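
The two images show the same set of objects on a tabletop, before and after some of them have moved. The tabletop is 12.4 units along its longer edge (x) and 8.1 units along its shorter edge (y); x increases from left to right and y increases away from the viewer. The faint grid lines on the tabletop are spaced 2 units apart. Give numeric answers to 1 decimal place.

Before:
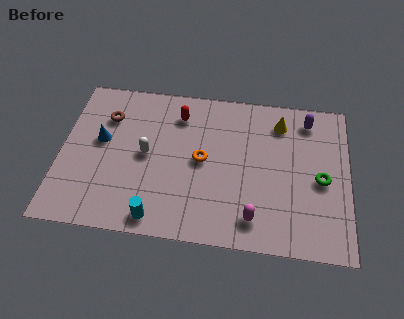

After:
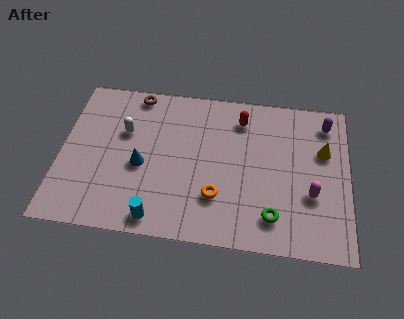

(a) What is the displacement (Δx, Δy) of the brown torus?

(1.2, 1.4)

The brown torus started near (1.9, 5.9) and ended near (3.1, 7.3).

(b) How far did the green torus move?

2.9

The green torus was near (11.2, 3.7) before and (9.2, 1.6) after, so it travelled √(2.0² + 2.1²) ≈ 2.9 units.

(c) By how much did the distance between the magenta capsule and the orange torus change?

+0.5

The distance was about 3.5 in the first image and 4.0 in the second, so they moved 0.5 units further apart.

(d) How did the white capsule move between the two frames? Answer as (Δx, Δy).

(-1.0, 1.1)

The white capsule was at about (3.7, 4.1) and moved to about (2.7, 5.2).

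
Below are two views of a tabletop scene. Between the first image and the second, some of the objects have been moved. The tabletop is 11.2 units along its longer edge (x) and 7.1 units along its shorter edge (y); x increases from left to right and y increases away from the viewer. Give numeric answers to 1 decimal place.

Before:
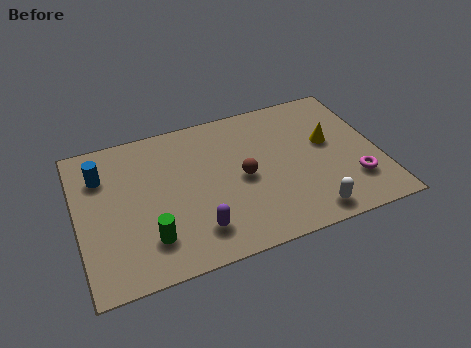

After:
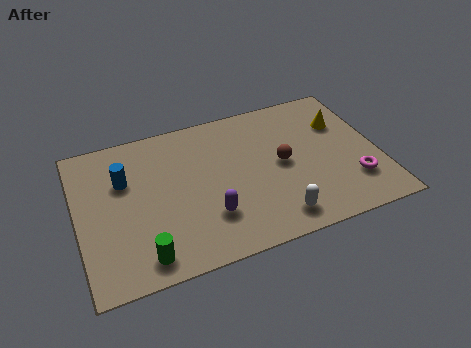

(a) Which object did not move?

the magenta torus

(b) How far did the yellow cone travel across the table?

1.0

From (9.4, 4.1) to (10.0, 4.9), the yellow cone covered √(0.6² + 0.8²) ≈ 1.0 units.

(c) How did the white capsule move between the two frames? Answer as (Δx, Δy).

(-1.2, 0.2)

From the two frames, the white capsule sits at roughly (8.3, 0.9) before and (7.1, 1.1) after.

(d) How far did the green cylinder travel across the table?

0.8

The green cylinder moved from about (2.5, 1.7) to (2.2, 1.0), a distance of √(0.3² + 0.7²) ≈ 0.8.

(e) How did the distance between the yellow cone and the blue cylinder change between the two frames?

-0.3

Before: roughly 8.5 units apart; after: 8.2. That's 0.3 units closer together.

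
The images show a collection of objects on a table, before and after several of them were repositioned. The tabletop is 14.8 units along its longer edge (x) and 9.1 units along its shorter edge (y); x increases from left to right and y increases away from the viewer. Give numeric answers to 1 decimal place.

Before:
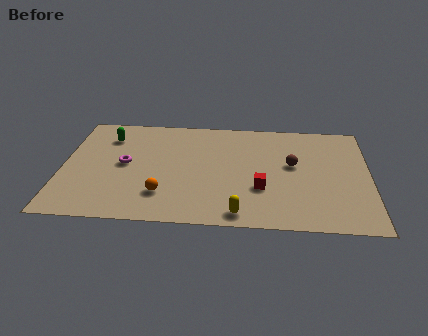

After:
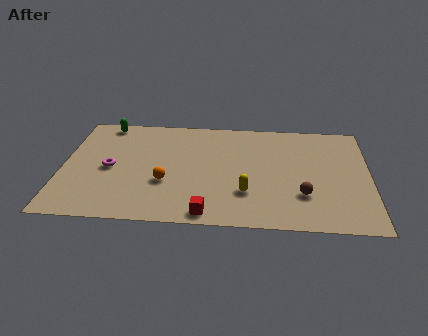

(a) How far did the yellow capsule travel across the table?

1.7

The yellow capsule was near (8.6, 1.0) before and (8.9, 2.7) after, so it travelled √(0.3² + 1.7²) ≈ 1.7 units.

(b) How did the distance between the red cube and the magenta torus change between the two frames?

-0.9

Before: roughly 6.8 units apart; after: 5.9. That's 0.9 units closer together.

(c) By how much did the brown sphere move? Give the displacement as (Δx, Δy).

(0.5, -2.5)

The brown sphere was at about (11.1, 5.2) and moved to about (11.6, 2.7).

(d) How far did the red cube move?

3.3

From (9.6, 3.1) to (7.1, 0.9), the red cube covered √(2.5² + 2.2²) ≈ 3.3 units.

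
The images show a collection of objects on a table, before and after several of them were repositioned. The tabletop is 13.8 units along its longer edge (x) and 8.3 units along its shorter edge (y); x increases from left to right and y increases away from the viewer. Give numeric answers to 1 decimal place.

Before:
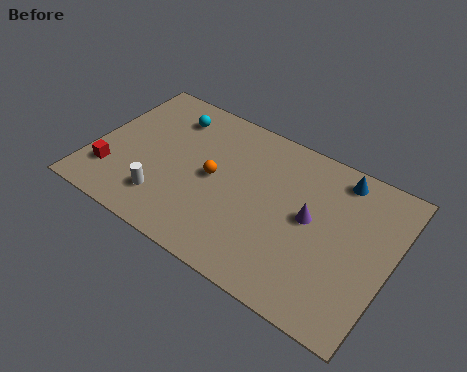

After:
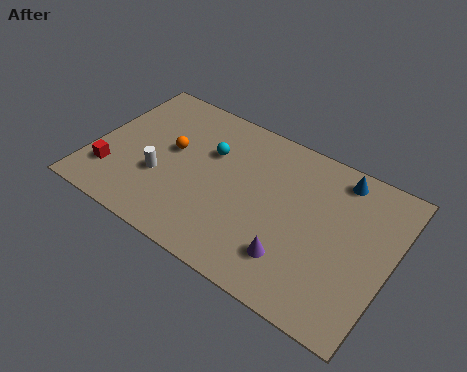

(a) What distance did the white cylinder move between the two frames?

1.2

The white cylinder moved from about (3.7, 1.9) to (3.3, 3.0), a distance of √(0.4² + 1.1²) ≈ 1.2.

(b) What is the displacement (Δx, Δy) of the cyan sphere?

(2.1, -1.1)

From the two frames, the cyan sphere sits at roughly (3.1, 6.6) before and (5.2, 5.5) after.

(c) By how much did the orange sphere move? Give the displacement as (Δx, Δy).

(-2.1, 0.5)

From the two frames, the orange sphere sits at roughly (5.6, 4.2) before and (3.5, 4.7) after.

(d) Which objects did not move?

the red cube and the blue cone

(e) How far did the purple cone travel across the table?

2.4

From (10.1, 4.4) to (9.7, 2.0), the purple cone covered √(0.4² + 2.4²) ≈ 2.4 units.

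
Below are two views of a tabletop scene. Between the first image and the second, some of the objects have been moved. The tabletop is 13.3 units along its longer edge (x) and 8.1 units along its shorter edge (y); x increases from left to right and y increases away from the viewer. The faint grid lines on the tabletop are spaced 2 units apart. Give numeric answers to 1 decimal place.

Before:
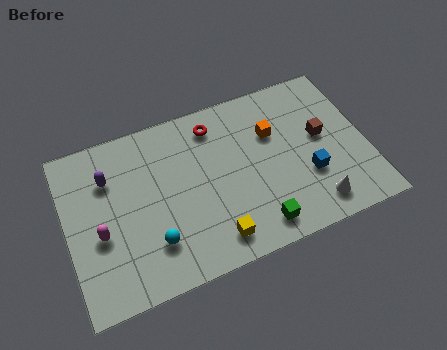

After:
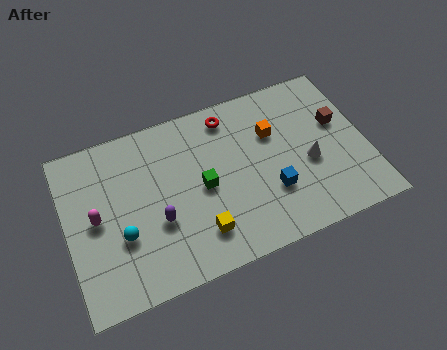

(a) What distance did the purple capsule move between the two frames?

3.4

The purple capsule was near (2.0, 5.8) before and (3.9, 3.0) after, so it travelled √(1.9² + 2.8²) ≈ 3.4 units.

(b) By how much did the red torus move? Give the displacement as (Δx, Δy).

(0.7, 0.2)

From the two frames, the red torus sits at roughly (6.8, 6.7) before and (7.5, 6.9) after.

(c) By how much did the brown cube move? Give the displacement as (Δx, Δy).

(0.8, 0.4)

The brown cube started near (11.4, 4.5) and ended near (12.2, 4.9).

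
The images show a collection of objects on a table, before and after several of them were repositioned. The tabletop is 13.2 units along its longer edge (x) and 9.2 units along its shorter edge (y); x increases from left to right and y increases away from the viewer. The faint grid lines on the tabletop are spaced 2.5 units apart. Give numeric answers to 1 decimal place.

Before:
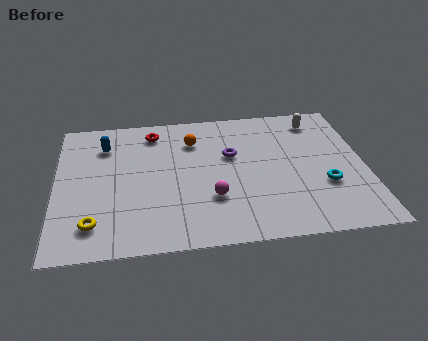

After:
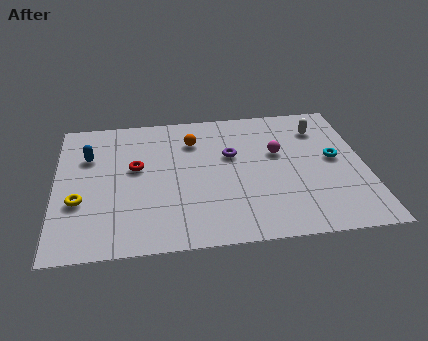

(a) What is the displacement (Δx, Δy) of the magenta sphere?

(2.9, 2.7)

The magenta sphere started near (6.6, 2.9) and ended near (9.5, 5.6).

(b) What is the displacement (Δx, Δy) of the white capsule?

(0.1, -0.6)

From the two frames, the white capsule sits at roughly (11.3, 7.7) before and (11.4, 7.1) after.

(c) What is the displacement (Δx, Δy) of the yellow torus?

(-0.6, 1.5)

From the two frames, the yellow torus sits at roughly (1.6, 1.8) before and (1.0, 3.3) after.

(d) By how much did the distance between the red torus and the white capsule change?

+1.1

The distance was about 7.1 in the first image and 8.2 in the second, so they moved 1.1 units further apart.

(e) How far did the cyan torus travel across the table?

1.8

From (11.4, 3.2) to (11.9, 4.9), the cyan torus covered √(0.5² + 1.7²) ≈ 1.8 units.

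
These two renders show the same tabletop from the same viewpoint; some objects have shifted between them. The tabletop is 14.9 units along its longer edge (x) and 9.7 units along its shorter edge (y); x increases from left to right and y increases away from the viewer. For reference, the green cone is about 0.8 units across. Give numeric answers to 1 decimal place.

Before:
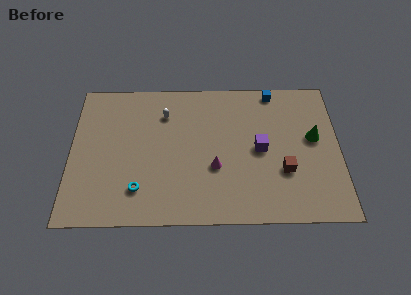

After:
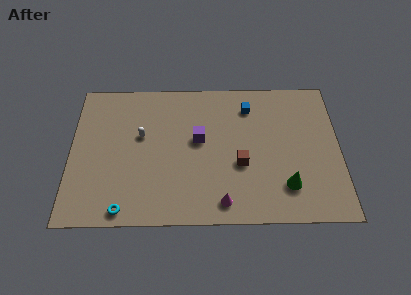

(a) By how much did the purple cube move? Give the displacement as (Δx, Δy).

(-3.4, 0.7)

From the two frames, the purple cube sits at roughly (10.5, 4.8) before and (7.1, 5.5) after.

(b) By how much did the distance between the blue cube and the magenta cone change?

+0.4

The distance was about 6.2 in the first image and 6.6 in the second, so they moved 0.4 units further apart.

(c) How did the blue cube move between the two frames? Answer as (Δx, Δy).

(-1.4, -1.1)

From the two frames, the blue cube sits at roughly (11.3, 8.8) before and (9.9, 7.7) after.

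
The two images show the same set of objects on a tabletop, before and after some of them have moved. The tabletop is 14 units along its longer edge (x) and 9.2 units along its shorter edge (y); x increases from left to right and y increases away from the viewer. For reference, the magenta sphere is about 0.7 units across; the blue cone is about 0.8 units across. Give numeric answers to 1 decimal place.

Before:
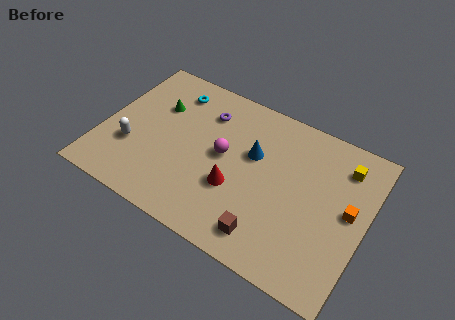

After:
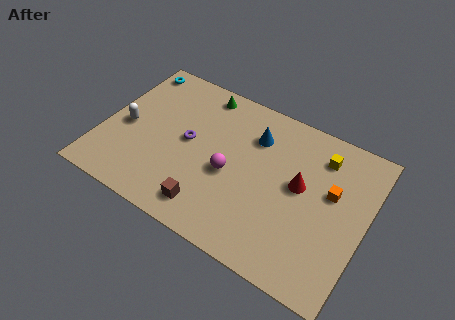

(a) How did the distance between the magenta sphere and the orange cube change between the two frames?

-1.3

They were about 6.7 units apart before and 5.4 after — 1.3 units closer together.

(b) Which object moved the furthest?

the red cone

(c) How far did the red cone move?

3.7

The red cone moved from about (7.3, 3.3) to (10.5, 5.1), a distance of √(3.2² + 1.8²) ≈ 3.7.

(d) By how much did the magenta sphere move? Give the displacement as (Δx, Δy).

(0.5, -0.9)

From the two frames, the magenta sphere sits at roughly (6.4, 4.9) before and (6.9, 4.0) after.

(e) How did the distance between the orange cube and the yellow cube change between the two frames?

-0.5

The distance was about 2.5 in the first image and 2.0 in the second, so they moved 0.5 units closer together.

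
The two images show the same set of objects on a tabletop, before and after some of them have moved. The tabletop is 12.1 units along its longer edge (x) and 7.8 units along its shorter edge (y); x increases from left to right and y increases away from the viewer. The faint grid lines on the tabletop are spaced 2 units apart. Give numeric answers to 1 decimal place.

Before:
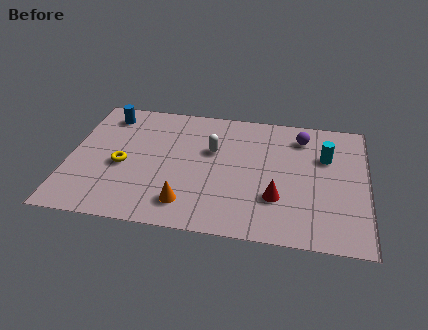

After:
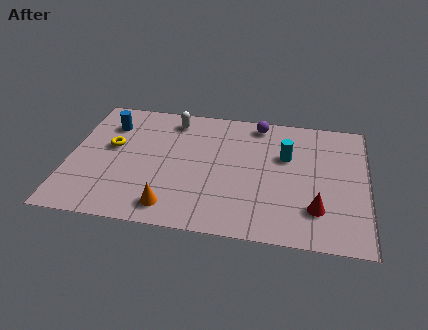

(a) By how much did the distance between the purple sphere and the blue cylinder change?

-1.8

Before: roughly 8.0 units apart; after: 6.2. That's 1.8 units closer together.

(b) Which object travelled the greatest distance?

the white capsule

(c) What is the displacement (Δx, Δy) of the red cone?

(1.6, -0.4)

From the two frames, the red cone sits at roughly (8.5, 2.4) before and (10.1, 2.0) after.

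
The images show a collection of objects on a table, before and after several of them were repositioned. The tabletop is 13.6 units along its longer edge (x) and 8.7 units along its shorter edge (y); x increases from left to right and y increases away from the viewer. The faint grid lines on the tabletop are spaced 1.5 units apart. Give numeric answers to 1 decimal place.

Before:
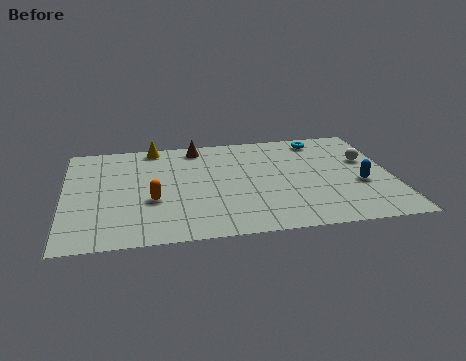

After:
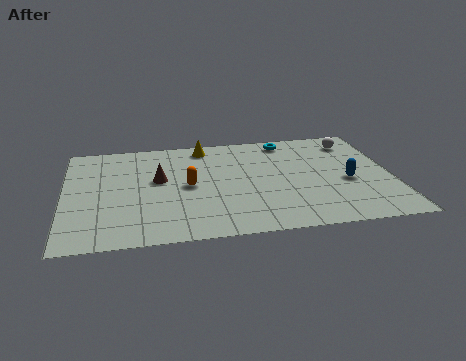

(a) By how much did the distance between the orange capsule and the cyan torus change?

-2.9

The distance was about 8.3 in the first image and 5.4 in the second, so they moved 2.9 units closer together.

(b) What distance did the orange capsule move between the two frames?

1.8

From (3.6, 3.3) to (5.1, 4.3), the orange capsule covered √(1.5² + 1.0²) ≈ 1.8 units.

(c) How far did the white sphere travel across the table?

1.7

The white sphere was near (12.6, 5.4) before and (12.2, 7.1) after, so it travelled √(0.4² + 1.7²) ≈ 1.7 units.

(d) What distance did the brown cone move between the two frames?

3.1

The brown cone was near (5.6, 7.6) before and (3.9, 5.0) after, so it travelled √(1.7² + 2.6²) ≈ 3.1 units.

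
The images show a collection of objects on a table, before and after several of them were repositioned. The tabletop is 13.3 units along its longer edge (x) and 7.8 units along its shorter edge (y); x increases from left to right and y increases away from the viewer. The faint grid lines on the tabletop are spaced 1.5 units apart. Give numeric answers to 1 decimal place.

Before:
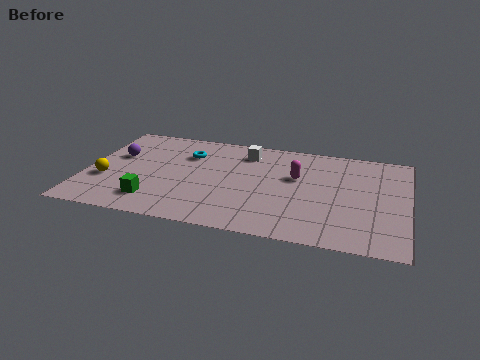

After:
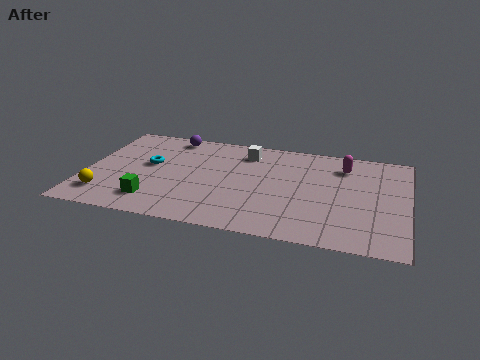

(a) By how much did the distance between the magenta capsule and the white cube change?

+1.4

The distance was about 2.7 in the first image and 4.1 in the second, so they moved 1.4 units further apart.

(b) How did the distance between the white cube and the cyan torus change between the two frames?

+1.8

They were about 2.5 units apart before and 4.3 after — 1.8 units further apart.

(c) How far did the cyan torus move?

1.9

The cyan torus was near (4.1, 5.6) before and (2.6, 4.4) after, so it travelled √(1.5² + 1.2²) ≈ 1.9 units.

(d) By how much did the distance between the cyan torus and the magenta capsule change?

+3.5

They were about 4.7 units apart before and 8.2 after — 3.5 units further apart.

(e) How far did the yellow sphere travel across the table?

1.2

The yellow sphere was near (0.9, 2.8) before and (1.0, 1.6) after, so it travelled √(0.1² + 1.2²) ≈ 1.2 units.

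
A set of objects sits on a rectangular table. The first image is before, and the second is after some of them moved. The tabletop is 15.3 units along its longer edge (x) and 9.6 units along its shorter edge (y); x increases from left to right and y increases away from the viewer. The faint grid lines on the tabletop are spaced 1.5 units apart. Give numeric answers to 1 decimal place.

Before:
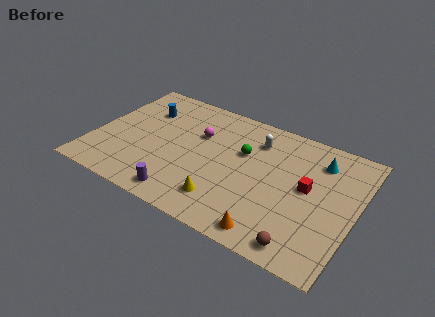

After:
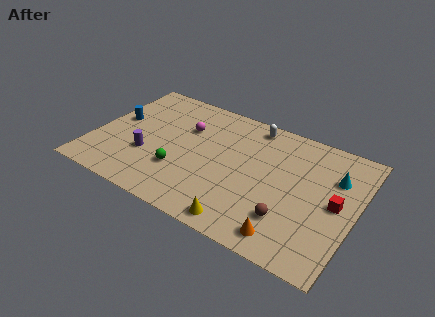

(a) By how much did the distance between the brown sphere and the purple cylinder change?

+1.5

The distance was about 7.0 in the first image and 8.5 in the second, so they moved 1.5 units further apart.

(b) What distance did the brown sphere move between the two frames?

1.7

The brown sphere was near (12.8, 1.1) before and (11.8, 2.5) after, so it travelled √(1.0² + 1.4²) ≈ 1.7 units.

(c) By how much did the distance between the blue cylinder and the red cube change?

+3.0

The distance was about 10.1 in the first image and 13.1 in the second, so they moved 3.0 units further apart.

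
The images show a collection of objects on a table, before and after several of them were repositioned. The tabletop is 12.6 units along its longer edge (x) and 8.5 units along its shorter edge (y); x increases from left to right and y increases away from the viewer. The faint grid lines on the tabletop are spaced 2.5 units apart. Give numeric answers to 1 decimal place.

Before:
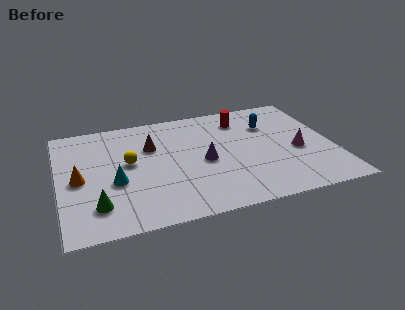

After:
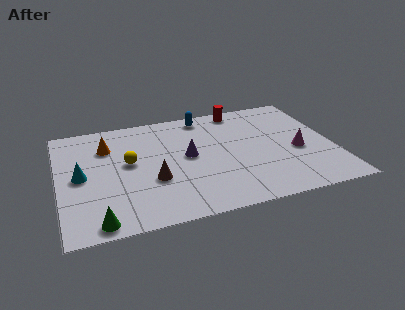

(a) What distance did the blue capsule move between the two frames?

3.3

The blue capsule was near (9.8, 6.0) before and (6.9, 7.5) after, so it travelled √(2.9² + 1.5²) ≈ 3.3 units.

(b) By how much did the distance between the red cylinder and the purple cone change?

+0.6

The distance was about 3.5 in the first image and 4.1 in the second, so they moved 0.6 units further apart.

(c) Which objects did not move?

the magenta cone and the yellow sphere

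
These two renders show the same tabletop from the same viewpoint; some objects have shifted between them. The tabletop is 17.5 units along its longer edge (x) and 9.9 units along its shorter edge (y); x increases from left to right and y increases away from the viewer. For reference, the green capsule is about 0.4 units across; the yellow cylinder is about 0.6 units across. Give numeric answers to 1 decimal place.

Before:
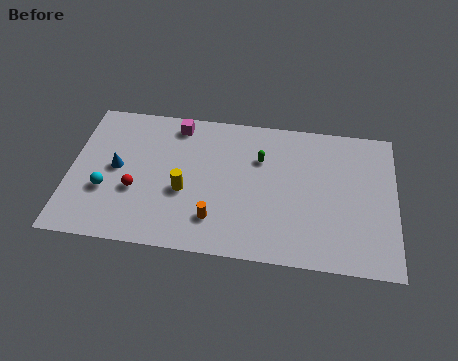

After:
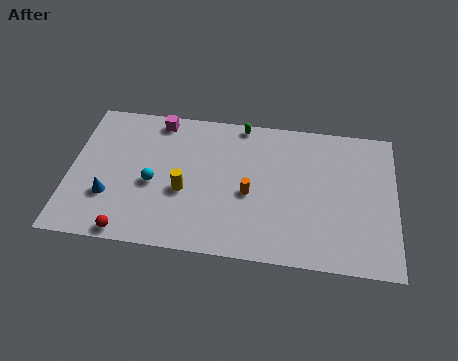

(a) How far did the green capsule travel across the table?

2.5

The green capsule moved from about (10.2, 6.8) to (9.1, 9.1), a distance of √(1.1² + 2.3²) ≈ 2.5.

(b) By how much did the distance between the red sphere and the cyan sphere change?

+2.1

Before: roughly 1.6 units apart; after: 3.7. That's 2.1 units further apart.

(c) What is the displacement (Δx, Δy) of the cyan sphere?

(2.5, 0.8)

The cyan sphere was at about (2.0, 3.5) and moved to about (4.5, 4.3).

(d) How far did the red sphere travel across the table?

2.9

The red sphere moved from about (3.6, 3.7) to (3.4, 0.8), a distance of √(0.2² + 2.9²) ≈ 2.9.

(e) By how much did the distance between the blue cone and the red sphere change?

+0.8

Before: roughly 1.8 units apart; after: 2.6. That's 0.8 units further apart.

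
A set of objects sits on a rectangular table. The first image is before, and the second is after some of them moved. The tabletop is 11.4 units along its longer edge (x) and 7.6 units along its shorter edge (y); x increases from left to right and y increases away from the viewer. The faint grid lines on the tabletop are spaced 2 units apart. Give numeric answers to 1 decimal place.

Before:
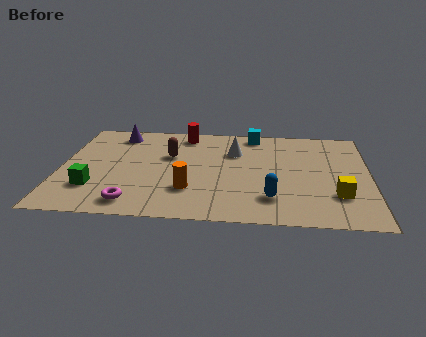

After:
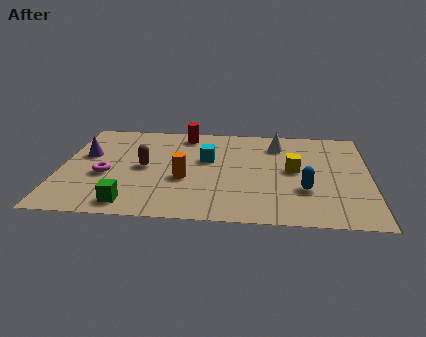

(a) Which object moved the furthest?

the cyan cube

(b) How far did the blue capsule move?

1.4

The blue capsule moved from about (7.8, 1.8) to (9.0, 2.5), a distance of √(1.2² + 0.7²) ≈ 1.4.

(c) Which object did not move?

the red cylinder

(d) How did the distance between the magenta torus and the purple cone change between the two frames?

-3.7

The distance was about 5.4 in the first image and 1.7 in the second, so they moved 3.7 units closer together.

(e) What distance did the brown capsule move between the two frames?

1.3

From (4.0, 4.8) to (3.1, 3.8), the brown capsule covered √(0.9² + 1.0²) ≈ 1.3 units.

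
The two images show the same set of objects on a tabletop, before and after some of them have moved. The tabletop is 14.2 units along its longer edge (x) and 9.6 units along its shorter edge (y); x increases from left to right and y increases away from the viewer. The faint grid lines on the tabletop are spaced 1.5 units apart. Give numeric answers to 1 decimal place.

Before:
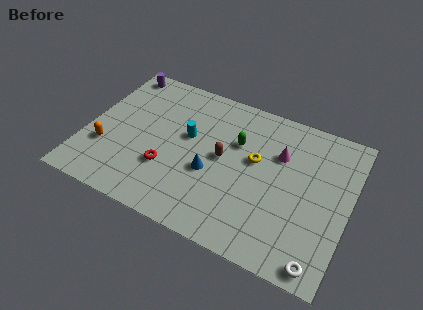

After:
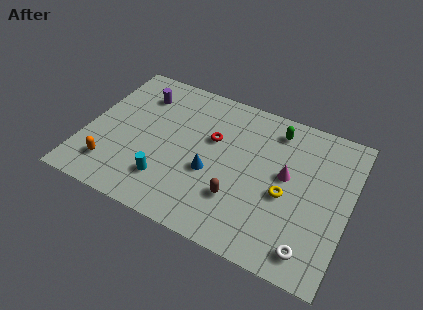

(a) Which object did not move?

the blue cone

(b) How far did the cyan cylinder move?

3.4

The cyan cylinder moved from about (5.4, 5.6) to (4.7, 2.3), a distance of √(0.7² + 3.3²) ≈ 3.4.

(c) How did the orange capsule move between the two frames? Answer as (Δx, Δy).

(0.5, -1.1)

The orange capsule was at about (1.2, 3.1) and moved to about (1.7, 2.0).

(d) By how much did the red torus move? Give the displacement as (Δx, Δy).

(2.1, 2.9)

The red torus was at about (4.6, 3.1) and moved to about (6.7, 6.0).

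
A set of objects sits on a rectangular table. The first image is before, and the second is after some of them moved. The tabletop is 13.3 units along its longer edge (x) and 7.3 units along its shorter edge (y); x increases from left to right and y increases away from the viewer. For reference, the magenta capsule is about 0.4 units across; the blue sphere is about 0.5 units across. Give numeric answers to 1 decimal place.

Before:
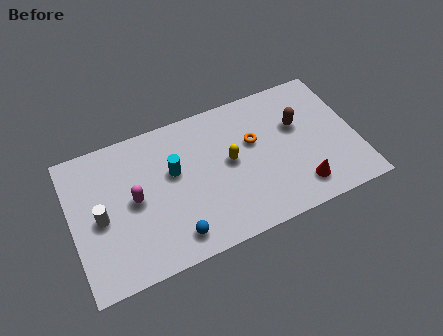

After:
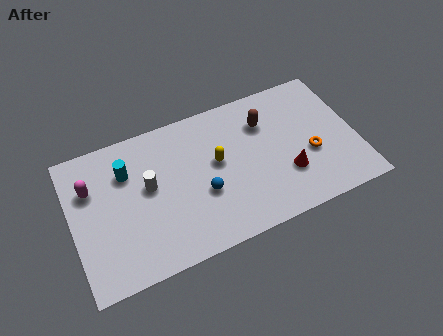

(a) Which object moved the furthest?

the orange torus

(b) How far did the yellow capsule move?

0.6

The yellow capsule moved from about (7.4, 3.9) to (6.8, 4.1), a distance of √(0.6² + 0.2²) ≈ 0.6.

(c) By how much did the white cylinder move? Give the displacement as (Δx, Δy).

(2.3, 0.7)

From the two frames, the white cylinder sits at roughly (1.3, 3.4) before and (3.6, 4.1) after.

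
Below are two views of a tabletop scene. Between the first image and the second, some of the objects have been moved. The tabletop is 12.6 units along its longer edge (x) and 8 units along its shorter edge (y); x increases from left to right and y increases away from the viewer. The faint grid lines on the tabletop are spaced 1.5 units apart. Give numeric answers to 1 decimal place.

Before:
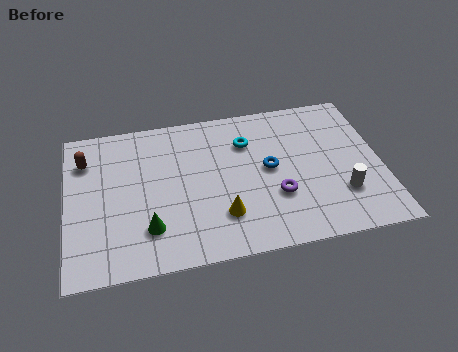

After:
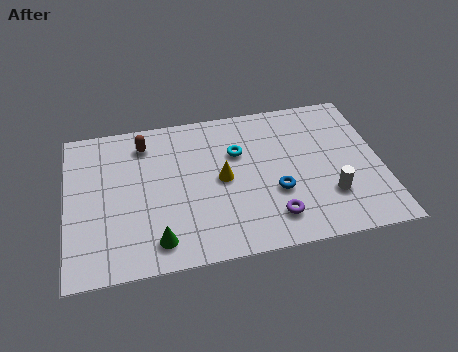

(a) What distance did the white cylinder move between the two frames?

0.5

The white cylinder was near (10.9, 2.3) before and (10.4, 2.3) after, so it travelled √(0.5² + 0.0²) ≈ 0.5 units.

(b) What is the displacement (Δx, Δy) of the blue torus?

(0.2, -1.3)

The blue torus started near (8.1, 4.2) and ended near (8.3, 2.9).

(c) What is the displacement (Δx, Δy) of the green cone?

(0.3, -0.7)

The green cone was at about (3.2, 2.0) and moved to about (3.5, 1.3).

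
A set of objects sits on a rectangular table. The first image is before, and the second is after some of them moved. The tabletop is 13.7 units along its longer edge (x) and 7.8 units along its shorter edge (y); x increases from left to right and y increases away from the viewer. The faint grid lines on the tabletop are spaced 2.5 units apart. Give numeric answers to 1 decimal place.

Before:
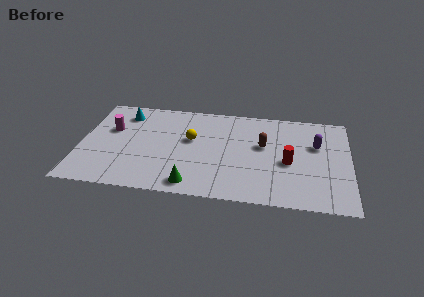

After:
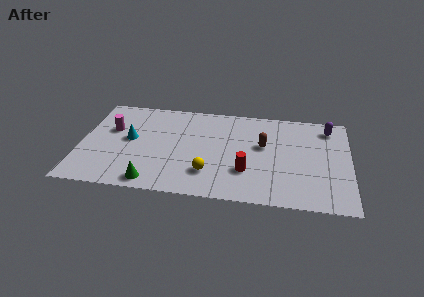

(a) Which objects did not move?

the brown capsule and the magenta cylinder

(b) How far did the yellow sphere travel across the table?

2.8

From (5.6, 4.6) to (6.6, 2.0), the yellow sphere covered √(1.0² + 2.6²) ≈ 2.8 units.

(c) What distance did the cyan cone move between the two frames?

2.1

The cyan cone moved from about (2.1, 6.3) to (2.5, 4.2), a distance of √(0.4² + 2.1²) ≈ 2.1.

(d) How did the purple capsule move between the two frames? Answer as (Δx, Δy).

(0.6, 1.5)

The purple capsule started near (12.0, 5.0) and ended near (12.6, 6.5).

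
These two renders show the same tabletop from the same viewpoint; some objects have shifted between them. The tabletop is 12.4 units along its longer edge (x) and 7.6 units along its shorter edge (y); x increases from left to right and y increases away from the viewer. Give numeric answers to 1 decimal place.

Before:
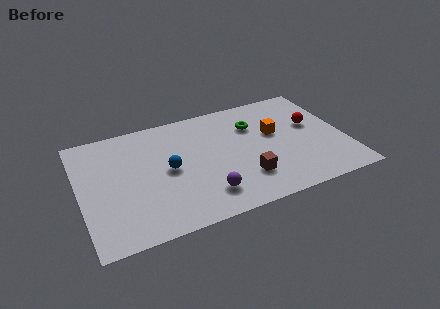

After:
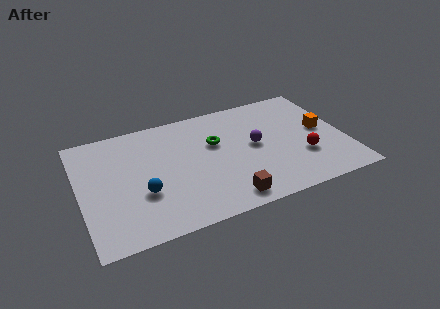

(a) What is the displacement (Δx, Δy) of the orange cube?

(2.2, -0.5)

The orange cube was at about (9.2, 4.5) and moved to about (11.4, 4.0).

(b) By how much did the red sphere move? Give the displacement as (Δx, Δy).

(-0.7, -2.0)

The red sphere was at about (11.0, 4.5) and moved to about (10.3, 2.5).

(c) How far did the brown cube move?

1.4

From (7.5, 2.0) to (6.5, 1.0), the brown cube covered √(1.0² + 1.0²) ≈ 1.4 units.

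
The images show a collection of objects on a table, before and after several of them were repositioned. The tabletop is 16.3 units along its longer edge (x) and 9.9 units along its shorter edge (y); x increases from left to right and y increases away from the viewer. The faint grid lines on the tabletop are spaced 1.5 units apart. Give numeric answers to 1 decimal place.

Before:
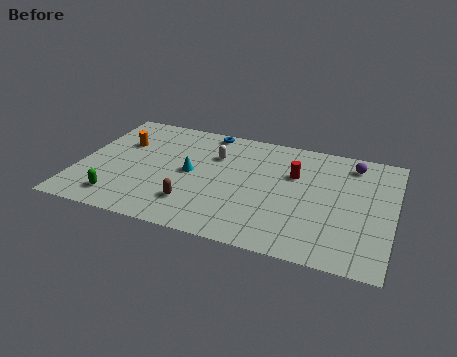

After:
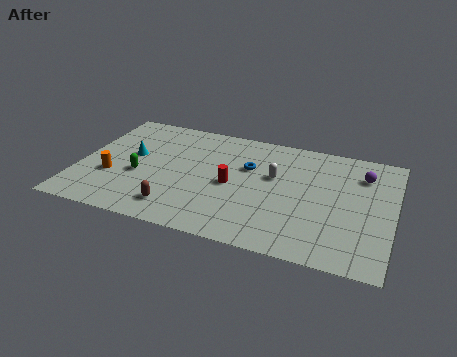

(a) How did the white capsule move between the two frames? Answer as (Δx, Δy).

(3.2, -0.9)

The white capsule started near (6.9, 6.9) and ended near (10.1, 6.0).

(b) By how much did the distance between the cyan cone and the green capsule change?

-3.0

They were about 4.7 units apart before and 1.7 after — 3.0 units closer together.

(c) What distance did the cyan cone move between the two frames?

3.3

The cyan cone moved from about (5.8, 5.0) to (2.6, 5.6), a distance of √(3.2² + 0.6²) ≈ 3.3.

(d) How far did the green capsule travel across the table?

2.4

From (2.4, 1.7) to (3.2, 4.0), the green capsule covered √(0.8² + 2.3²) ≈ 2.4 units.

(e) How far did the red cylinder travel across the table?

3.6

The red cylinder moved from about (11.1, 6.5) to (8.0, 4.6), a distance of √(3.1² + 1.9²) ≈ 3.6.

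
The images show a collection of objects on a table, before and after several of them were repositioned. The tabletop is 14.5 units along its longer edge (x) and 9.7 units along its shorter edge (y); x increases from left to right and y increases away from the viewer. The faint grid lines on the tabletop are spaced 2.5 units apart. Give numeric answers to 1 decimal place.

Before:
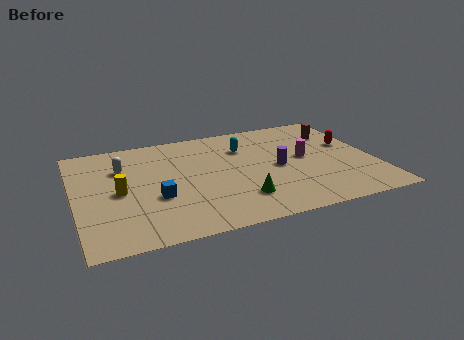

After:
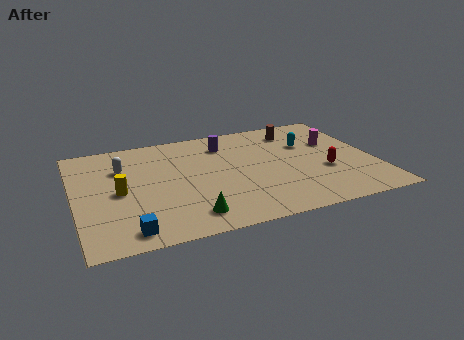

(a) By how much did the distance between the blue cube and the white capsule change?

+2.1

They were about 3.5 units apart before and 5.6 after — 2.1 units further apart.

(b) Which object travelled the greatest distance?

the purple cylinder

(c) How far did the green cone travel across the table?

2.6

From (7.7, 2.3) to (5.2, 1.6), the green cone covered √(2.5² + 0.7²) ≈ 2.6 units.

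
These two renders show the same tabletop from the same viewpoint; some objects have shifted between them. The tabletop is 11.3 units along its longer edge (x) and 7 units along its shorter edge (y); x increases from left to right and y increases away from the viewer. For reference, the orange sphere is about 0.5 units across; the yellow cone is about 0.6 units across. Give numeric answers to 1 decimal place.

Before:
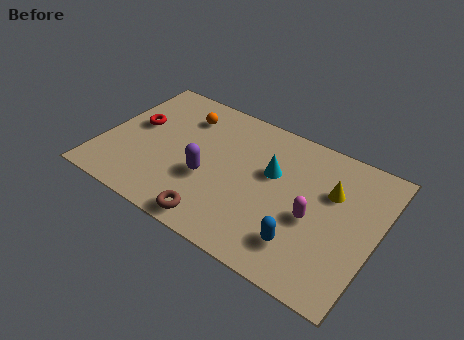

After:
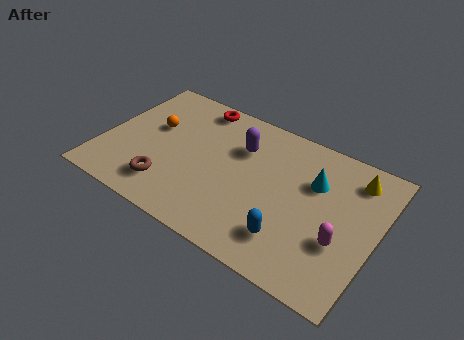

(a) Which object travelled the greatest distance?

the red torus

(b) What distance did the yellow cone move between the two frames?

1.4

The yellow cone moved from about (9.3, 4.6) to (10.1, 5.7), a distance of √(0.8² + 1.1²) ≈ 1.4.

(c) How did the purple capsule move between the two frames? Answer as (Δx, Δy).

(1.0, 2.2)

The purple capsule started near (4.5, 2.7) and ended near (5.5, 4.9).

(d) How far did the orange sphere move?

1.6

The orange sphere moved from about (3.0, 5.4) to (1.9, 4.2), a distance of √(1.1² + 1.2²) ≈ 1.6.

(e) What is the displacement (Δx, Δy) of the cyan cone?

(1.7, 0.4)

From the two frames, the cyan cone sits at roughly (6.9, 4.3) before and (8.6, 4.7) after.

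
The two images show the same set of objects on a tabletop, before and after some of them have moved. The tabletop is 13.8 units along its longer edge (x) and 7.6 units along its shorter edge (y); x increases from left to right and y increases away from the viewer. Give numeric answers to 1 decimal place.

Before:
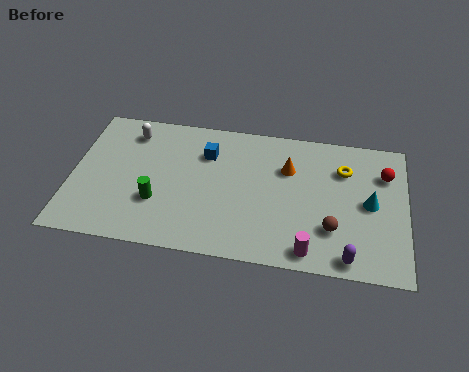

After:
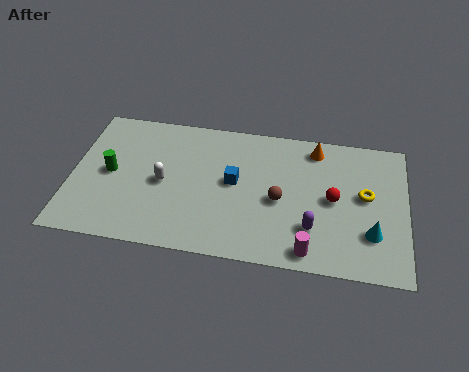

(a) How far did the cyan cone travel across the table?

1.6

The cyan cone was near (12.3, 3.8) before and (12.4, 2.2) after, so it travelled √(0.1² + 1.6²) ≈ 1.6 units.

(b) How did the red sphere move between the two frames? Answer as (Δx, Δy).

(-2.1, -1.7)

The red sphere started near (12.9, 5.5) and ended near (10.8, 3.8).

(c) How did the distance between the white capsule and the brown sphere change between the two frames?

-4.6

They were about 9.4 units apart before and 4.8 after — 4.6 units closer together.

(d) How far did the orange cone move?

1.7

From (8.9, 5.2) to (10.0, 6.5), the orange cone covered √(1.1² + 1.3²) ≈ 1.7 units.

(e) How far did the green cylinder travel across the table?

2.4

The green cylinder was near (3.6, 2.5) before and (1.6, 3.8) after, so it travelled √(2.0² + 1.3²) ≈ 2.4 units.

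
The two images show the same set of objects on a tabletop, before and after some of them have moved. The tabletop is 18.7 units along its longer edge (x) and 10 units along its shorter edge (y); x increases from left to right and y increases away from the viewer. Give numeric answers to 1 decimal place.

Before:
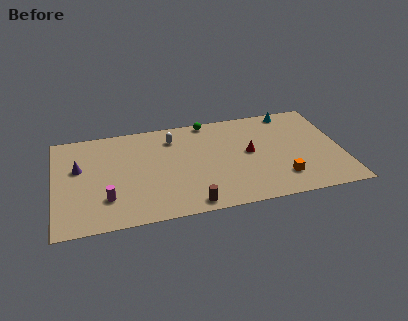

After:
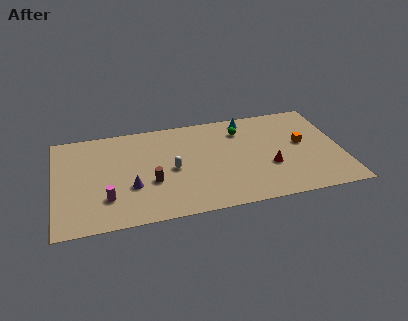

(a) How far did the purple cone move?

4.2

The purple cone was near (1.6, 6.1) before and (4.9, 3.5) after, so it travelled √(3.3² + 2.6²) ≈ 4.2 units.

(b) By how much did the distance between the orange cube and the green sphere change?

-3.7

The distance was about 8.2 in the first image and 4.5 in the second, so they moved 3.7 units closer together.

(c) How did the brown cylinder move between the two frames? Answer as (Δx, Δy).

(-2.4, 2.7)

The brown cylinder started near (8.6, 1.0) and ended near (6.2, 3.7).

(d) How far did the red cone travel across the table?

2.1

The red cone moved from about (12.7, 5.3) to (13.9, 3.6), a distance of √(1.2² + 1.7²) ≈ 2.1.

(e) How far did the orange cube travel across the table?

3.6

The orange cube was near (14.6, 2.3) before and (16.2, 5.5) after, so it travelled √(1.6² + 3.2²) ≈ 3.6 units.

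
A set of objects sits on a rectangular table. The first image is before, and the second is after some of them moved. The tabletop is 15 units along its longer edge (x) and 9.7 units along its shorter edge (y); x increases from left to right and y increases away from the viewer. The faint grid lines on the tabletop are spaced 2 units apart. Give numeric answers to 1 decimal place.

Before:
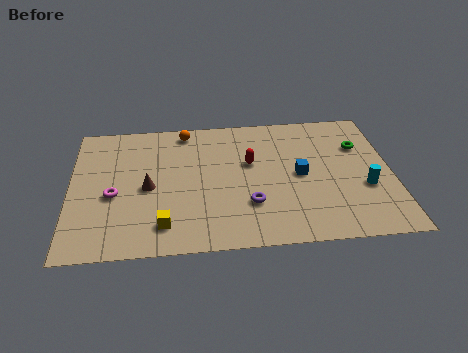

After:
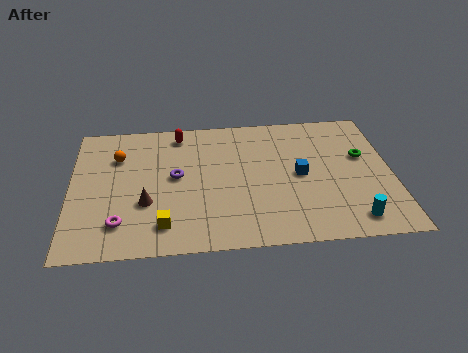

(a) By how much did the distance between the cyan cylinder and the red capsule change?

+4.8

They were about 5.8 units apart before and 10.6 after — 4.8 units further apart.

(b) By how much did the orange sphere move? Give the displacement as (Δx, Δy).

(-3.2, -1.7)

The orange sphere was at about (5.4, 8.6) and moved to about (2.2, 6.9).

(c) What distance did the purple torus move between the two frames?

4.1

From (8.3, 2.9) to (4.9, 5.2), the purple torus covered √(3.4² + 2.3²) ≈ 4.1 units.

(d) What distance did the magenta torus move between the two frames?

2.0

The magenta torus was near (2.0, 4.1) before and (2.3, 2.1) after, so it travelled √(0.3² + 2.0²) ≈ 2.0 units.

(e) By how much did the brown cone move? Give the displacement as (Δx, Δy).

(-0.1, -1.1)

The brown cone started near (3.6, 4.5) and ended near (3.5, 3.4).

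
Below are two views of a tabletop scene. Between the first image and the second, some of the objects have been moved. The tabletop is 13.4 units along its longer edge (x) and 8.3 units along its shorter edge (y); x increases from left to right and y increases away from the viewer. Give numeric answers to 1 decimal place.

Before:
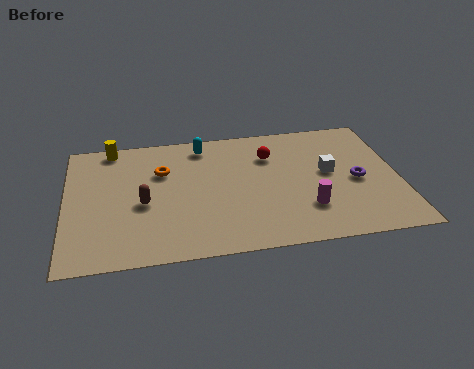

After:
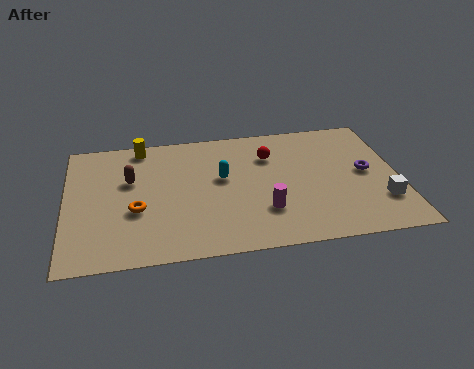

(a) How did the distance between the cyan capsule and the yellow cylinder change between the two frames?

+0.4

They were about 3.7 units apart before and 4.1 after — 0.4 units further apart.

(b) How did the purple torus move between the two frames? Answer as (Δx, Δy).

(0.4, 0.5)

The purple torus was at about (11.7, 3.8) and moved to about (12.1, 4.3).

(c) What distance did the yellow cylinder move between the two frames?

1.2

The yellow cylinder was near (1.9, 7.5) before and (3.1, 7.4) after, so it travelled √(1.2² + 0.1²) ≈ 1.2 units.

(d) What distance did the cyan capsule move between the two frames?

2.4

The cyan capsule was near (5.6, 7.1) before and (6.3, 4.8) after, so it travelled √(0.7² + 2.3²) ≈ 2.4 units.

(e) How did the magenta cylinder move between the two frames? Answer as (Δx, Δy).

(-1.7, 0.1)

The magenta cylinder started near (9.6, 2.3) and ended near (7.9, 2.4).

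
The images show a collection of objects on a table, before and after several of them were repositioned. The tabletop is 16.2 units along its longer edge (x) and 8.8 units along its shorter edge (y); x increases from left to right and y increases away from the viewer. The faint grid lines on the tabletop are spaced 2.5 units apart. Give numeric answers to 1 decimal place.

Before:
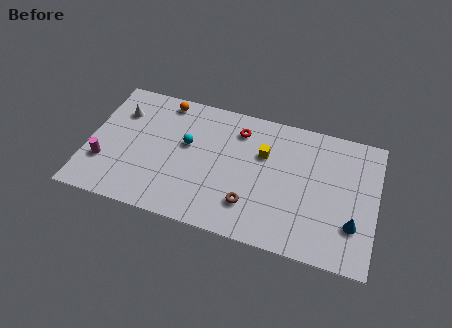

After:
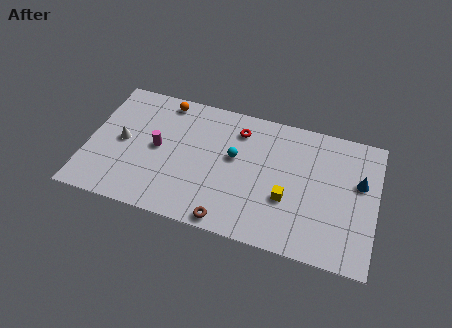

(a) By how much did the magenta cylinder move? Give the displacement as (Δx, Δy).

(2.9, 1.8)

The magenta cylinder was at about (1.0, 2.7) and moved to about (3.9, 4.5).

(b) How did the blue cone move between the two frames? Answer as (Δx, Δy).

(0.2, 2.8)

From the two frames, the blue cone sits at roughly (15.0, 2.6) before and (15.2, 5.4) after.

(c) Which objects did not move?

the red torus and the orange sphere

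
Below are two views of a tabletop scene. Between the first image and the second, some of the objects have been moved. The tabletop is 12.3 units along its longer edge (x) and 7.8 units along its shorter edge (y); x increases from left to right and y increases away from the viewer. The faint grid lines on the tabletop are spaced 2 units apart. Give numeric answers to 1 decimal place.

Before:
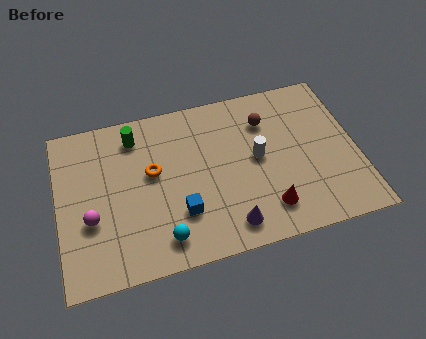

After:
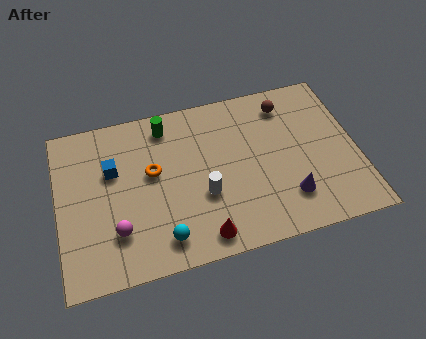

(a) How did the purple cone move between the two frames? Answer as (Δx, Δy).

(2.5, 0.7)

The purple cone started near (6.8, 1.2) and ended near (9.3, 1.9).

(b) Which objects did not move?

the cyan sphere and the orange torus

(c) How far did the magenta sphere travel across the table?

1.3

From (1.3, 2.9) to (2.3, 2.1), the magenta sphere covered √(1.0² + 0.8²) ≈ 1.3 units.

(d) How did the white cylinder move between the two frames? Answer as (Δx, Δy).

(-2.3, -1.2)

The white cylinder was at about (8.2, 4.1) and moved to about (5.9, 2.9).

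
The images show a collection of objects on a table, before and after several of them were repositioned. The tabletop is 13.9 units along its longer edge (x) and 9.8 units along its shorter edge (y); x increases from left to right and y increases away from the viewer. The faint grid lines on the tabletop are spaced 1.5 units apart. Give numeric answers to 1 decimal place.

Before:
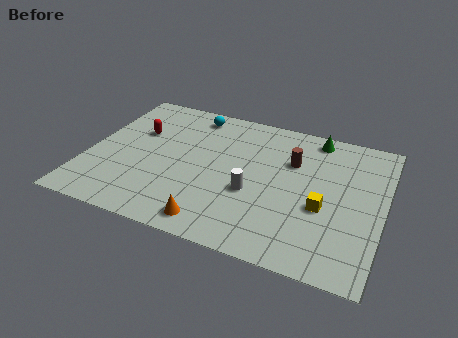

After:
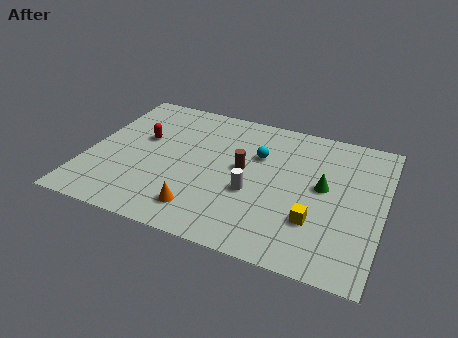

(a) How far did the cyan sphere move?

3.9

From (4.5, 8.5) to (7.9, 6.5), the cyan sphere covered √(3.4² + 2.0²) ≈ 3.9 units.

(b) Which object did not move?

the white cylinder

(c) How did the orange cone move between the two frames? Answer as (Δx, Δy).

(-0.7, 0.6)

The orange cone was at about (6.4, 1.2) and moved to about (5.7, 1.8).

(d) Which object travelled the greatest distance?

the cyan sphere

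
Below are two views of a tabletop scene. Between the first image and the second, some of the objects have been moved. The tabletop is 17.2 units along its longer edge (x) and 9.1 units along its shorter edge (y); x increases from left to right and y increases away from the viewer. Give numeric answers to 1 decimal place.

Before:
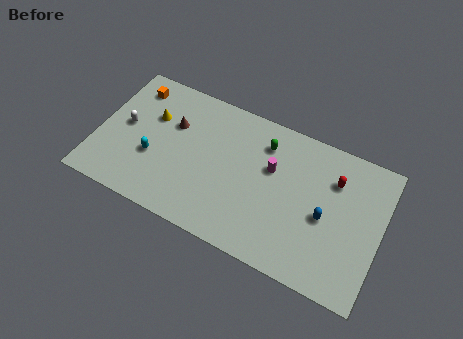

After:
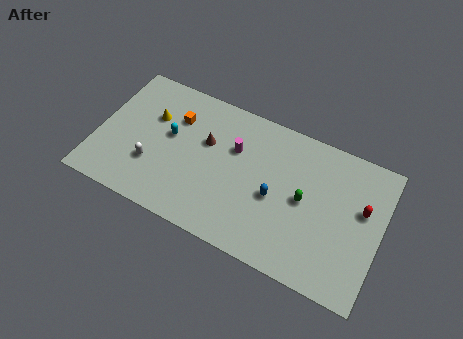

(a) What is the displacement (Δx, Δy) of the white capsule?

(1.9, -1.9)

From the two frames, the white capsule sits at roughly (1.6, 4.8) before and (3.5, 2.9) after.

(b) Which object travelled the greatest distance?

the green capsule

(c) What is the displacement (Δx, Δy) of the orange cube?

(2.8, -1.0)

The orange cube started near (1.7, 7.5) and ended near (4.5, 6.5).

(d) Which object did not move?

the yellow cone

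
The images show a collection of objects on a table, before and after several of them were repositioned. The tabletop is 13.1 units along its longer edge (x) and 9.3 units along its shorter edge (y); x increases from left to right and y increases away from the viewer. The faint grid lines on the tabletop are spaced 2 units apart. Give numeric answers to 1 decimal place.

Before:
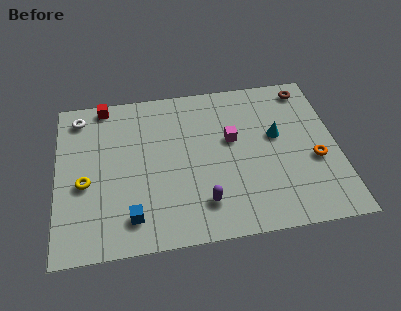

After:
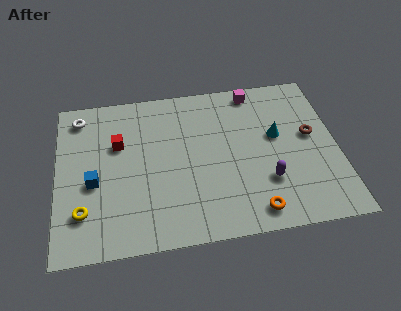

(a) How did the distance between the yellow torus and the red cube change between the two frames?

-0.6

They were about 4.7 units apart before and 4.1 after — 0.6 units closer together.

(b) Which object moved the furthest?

the orange torus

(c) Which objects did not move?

the cyan cone and the white torus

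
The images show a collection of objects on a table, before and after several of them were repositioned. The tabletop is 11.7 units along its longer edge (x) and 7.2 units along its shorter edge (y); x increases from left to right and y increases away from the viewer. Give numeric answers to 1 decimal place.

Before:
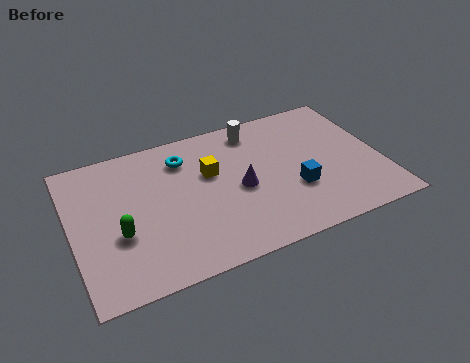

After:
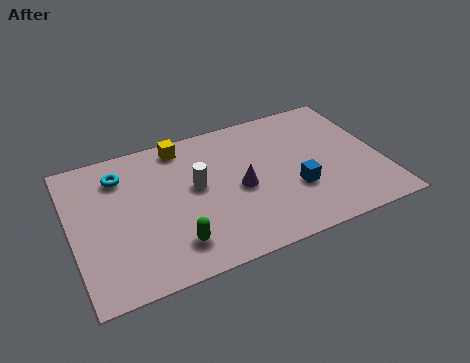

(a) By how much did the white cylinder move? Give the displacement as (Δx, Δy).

(-2.5, -2.1)

The white cylinder was at about (7.2, 6.1) and moved to about (4.7, 4.0).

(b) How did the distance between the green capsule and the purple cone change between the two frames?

-1.4

Before: roughly 4.6 units apart; after: 3.2. That's 1.4 units closer together.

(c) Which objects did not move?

the blue cube and the purple cone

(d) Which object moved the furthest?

the white cylinder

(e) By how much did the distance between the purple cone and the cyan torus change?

+1.9

The distance was about 3.0 in the first image and 4.9 in the second, so they moved 1.9 units further apart.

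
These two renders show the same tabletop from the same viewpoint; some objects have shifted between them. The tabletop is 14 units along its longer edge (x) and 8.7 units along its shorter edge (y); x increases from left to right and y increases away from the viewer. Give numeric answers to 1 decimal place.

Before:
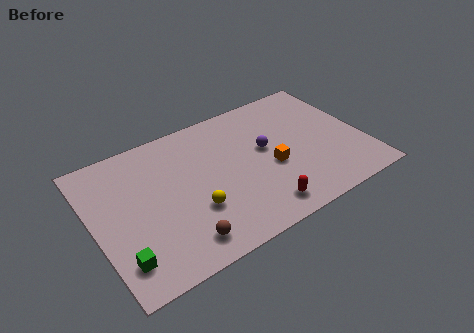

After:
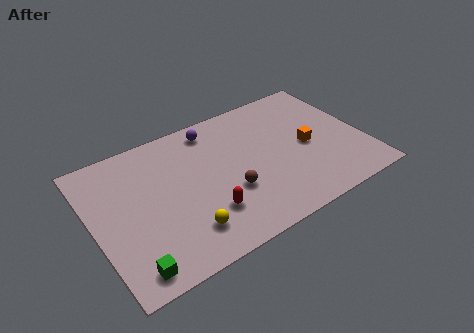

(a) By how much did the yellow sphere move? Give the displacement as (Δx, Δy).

(-0.6, -1.0)

The yellow sphere started near (4.9, 2.9) and ended near (4.3, 1.9).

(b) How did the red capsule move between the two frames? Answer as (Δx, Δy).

(-2.6, 1.1)

From the two frames, the red capsule sits at roughly (8.1, 1.3) before and (5.5, 2.4) after.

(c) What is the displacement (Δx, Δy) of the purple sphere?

(-2.4, 2.6)

The purple sphere started near (9.0, 4.9) and ended near (6.6, 7.5).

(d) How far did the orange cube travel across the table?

2.1

The orange cube moved from about (9.1, 3.6) to (11.1, 4.1), a distance of √(2.0² + 0.5²) ≈ 2.1.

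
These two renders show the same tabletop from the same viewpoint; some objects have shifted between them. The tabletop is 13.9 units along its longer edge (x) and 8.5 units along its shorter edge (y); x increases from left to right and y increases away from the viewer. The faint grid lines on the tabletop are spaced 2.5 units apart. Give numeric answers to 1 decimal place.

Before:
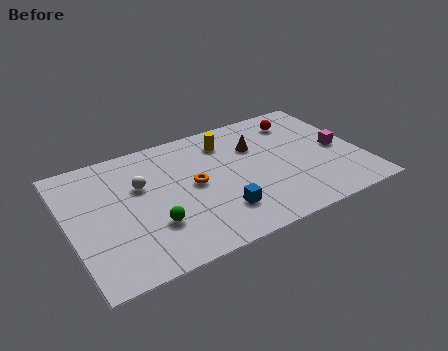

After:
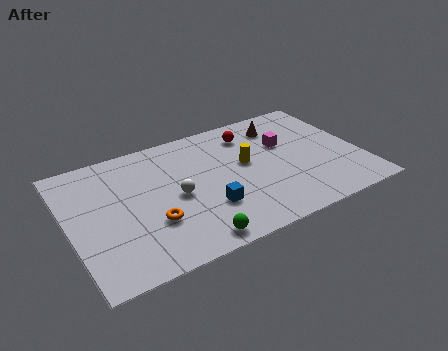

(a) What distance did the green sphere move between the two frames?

2.3

The green sphere moved from about (3.7, 2.6) to (5.3, 0.9), a distance of √(1.6² + 1.7²) ≈ 2.3.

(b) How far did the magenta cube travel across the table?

2.8

The magenta cube moved from about (12.9, 4.0) to (10.5, 5.4), a distance of √(2.4² + 1.4²) ≈ 2.8.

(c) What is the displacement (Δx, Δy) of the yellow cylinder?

(0.7, -1.9)

The yellow cylinder was at about (7.8, 6.7) and moved to about (8.5, 4.8).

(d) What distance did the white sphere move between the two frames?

2.1

The white sphere moved from about (3.5, 5.4) to (5.0, 4.0), a distance of √(1.5² + 1.4²) ≈ 2.1.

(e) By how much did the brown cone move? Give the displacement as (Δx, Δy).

(1.4, 1.0)

The brown cone was at about (9.1, 5.8) and moved to about (10.5, 6.8).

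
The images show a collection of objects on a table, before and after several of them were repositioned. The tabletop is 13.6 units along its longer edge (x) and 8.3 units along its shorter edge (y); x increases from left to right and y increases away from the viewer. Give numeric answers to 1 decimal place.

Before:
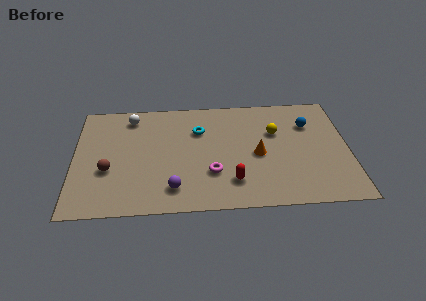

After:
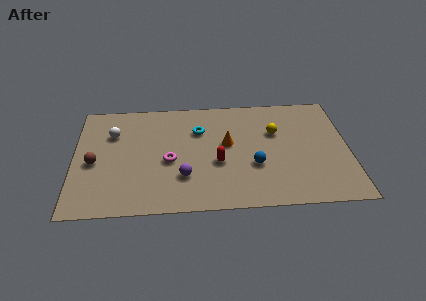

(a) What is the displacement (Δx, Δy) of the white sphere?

(-0.9, -1.2)

The white sphere started near (2.8, 7.0) and ended near (1.9, 5.8).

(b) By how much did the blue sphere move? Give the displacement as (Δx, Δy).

(-2.8, -2.9)

The blue sphere started near (11.7, 5.9) and ended near (8.9, 3.0).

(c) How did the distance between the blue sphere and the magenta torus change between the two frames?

-1.7

The distance was about 5.9 in the first image and 4.2 in the second, so they moved 1.7 units closer together.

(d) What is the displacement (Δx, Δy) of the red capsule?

(-0.7, 1.4)

From the two frames, the red capsule sits at roughly (7.8, 1.9) before and (7.1, 3.3) after.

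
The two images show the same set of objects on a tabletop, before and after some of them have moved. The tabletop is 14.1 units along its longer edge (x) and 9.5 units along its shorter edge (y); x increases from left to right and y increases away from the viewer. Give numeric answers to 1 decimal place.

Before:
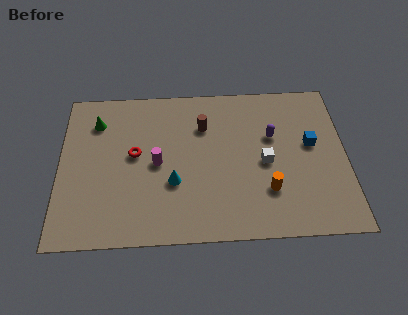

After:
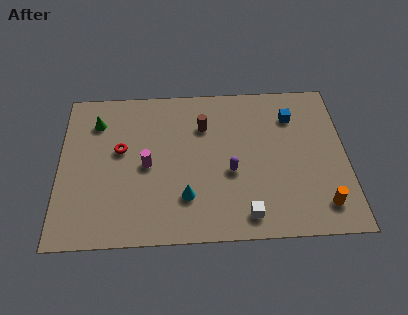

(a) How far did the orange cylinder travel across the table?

2.8

From (10.2, 2.7) to (12.8, 1.7), the orange cylinder covered √(2.6² + 1.0²) ≈ 2.8 units.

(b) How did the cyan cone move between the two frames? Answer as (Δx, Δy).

(0.6, -0.9)

From the two frames, the cyan cone sits at roughly (5.6, 3.4) before and (6.2, 2.5) after.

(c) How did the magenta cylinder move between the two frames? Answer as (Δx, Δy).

(-0.5, -0.1)

From the two frames, the magenta cylinder sits at roughly (4.8, 4.6) before and (4.3, 4.5) after.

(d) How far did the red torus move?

0.8

The red torus moved from about (3.7, 5.2) to (3.0, 5.5), a distance of √(0.7² + 0.3²) ≈ 0.8.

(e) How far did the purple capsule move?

3.0

From (10.5, 6.0) to (8.4, 3.9), the purple capsule covered √(2.1² + 2.1²) ≈ 3.0 units.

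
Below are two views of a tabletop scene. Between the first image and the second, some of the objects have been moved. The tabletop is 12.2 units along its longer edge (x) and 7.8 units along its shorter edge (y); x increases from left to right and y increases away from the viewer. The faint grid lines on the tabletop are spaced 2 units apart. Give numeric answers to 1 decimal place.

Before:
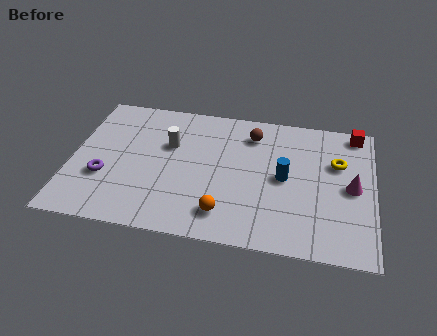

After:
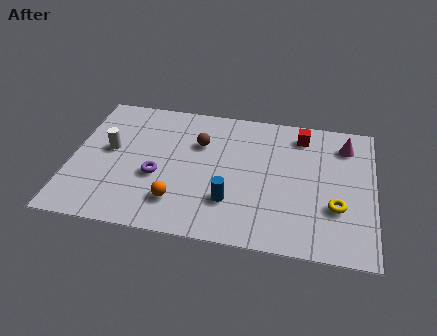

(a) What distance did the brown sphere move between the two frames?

2.3

The brown sphere was near (7.2, 6.2) before and (5.1, 5.3) after, so it travelled √(2.1² + 0.9²) ≈ 2.3 units.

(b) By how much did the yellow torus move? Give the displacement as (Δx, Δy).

(0.0, -2.5)

The yellow torus was at about (10.7, 5.1) and moved to about (10.7, 2.6).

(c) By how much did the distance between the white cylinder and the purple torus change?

-1.1

The distance was about 3.4 in the first image and 2.3 in the second, so they moved 1.1 units closer together.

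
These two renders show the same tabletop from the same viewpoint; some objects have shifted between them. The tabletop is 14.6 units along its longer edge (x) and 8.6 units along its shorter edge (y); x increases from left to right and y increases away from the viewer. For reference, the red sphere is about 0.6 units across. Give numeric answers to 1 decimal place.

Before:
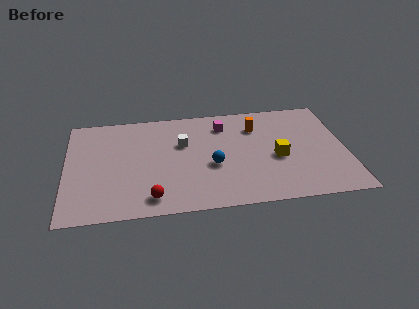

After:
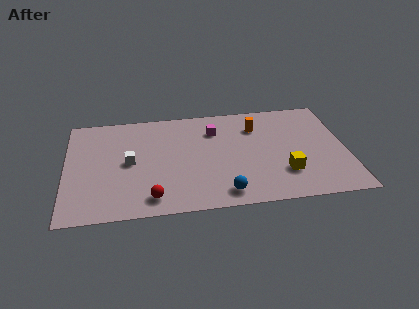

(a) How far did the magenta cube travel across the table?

0.6

From (8.3, 6.8) to (7.8, 6.4), the magenta cube covered √(0.5² + 0.4²) ≈ 0.6 units.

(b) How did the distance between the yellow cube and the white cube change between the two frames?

+3.0

They were about 5.2 units apart before and 8.2 after — 3.0 units further apart.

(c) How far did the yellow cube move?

1.3

The yellow cube was near (11.0, 3.7) before and (11.3, 2.4) after, so it travelled √(0.3² + 1.3²) ≈ 1.3 units.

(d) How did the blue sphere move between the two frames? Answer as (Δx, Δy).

(0.5, -2.3)

The blue sphere was at about (7.6, 3.5) and moved to about (8.1, 1.2).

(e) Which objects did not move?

the red sphere and the orange cylinder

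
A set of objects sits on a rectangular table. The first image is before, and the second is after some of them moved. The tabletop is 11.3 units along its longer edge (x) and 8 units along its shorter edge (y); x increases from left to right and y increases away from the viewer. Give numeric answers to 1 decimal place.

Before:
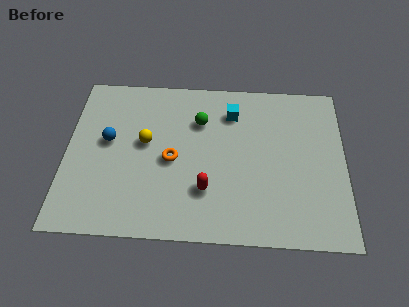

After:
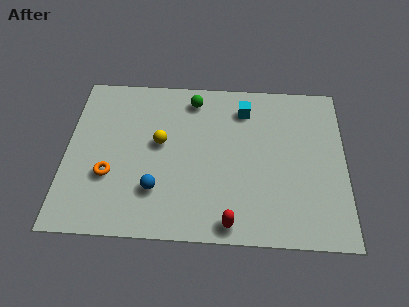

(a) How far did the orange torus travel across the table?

2.7

The orange torus moved from about (4.3, 3.7) to (1.8, 2.8), a distance of √(2.5² + 0.9²) ≈ 2.7.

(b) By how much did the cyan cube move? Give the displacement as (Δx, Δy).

(0.5, 0.2)

The cyan cube was at about (6.7, 6.2) and moved to about (7.2, 6.4).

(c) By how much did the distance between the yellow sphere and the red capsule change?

+1.4

They were about 3.3 units apart before and 4.7 after — 1.4 units further apart.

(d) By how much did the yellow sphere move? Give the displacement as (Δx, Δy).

(0.6, 0.0)

The yellow sphere started near (3.2, 4.5) and ended near (3.8, 4.5).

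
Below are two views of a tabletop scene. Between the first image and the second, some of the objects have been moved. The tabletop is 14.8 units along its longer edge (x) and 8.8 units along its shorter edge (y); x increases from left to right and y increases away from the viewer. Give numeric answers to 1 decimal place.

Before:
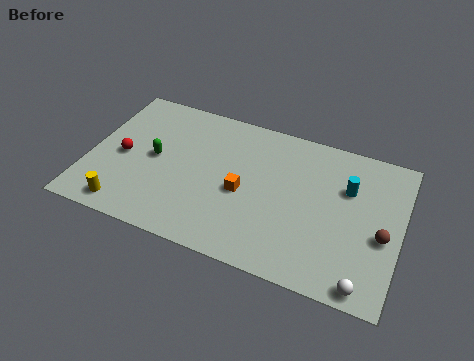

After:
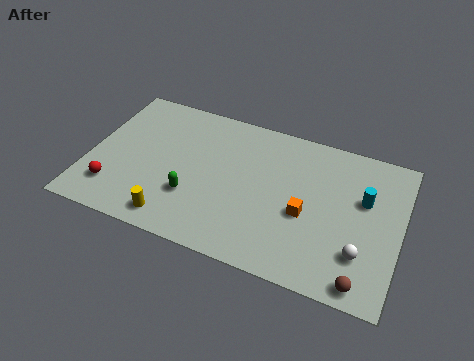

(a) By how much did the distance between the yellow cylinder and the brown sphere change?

-3.3

The distance was about 12.2 in the first image and 8.9 in the second, so they moved 3.3 units closer together.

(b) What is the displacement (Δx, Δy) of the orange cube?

(3.0, -0.2)

From the two frames, the orange cube sits at roughly (7.4, 3.9) before and (10.4, 3.7) after.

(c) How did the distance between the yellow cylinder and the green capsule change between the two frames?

-1.8

The distance was about 3.5 in the first image and 1.7 in the second, so they moved 1.8 units closer together.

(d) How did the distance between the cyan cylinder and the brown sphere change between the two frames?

+1.8

Before: roughly 2.8 units apart; after: 4.6. That's 1.8 units further apart.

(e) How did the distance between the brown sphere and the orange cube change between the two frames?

-2.6

The distance was about 6.6 in the first image and 4.0 in the second, so they moved 2.6 units closer together.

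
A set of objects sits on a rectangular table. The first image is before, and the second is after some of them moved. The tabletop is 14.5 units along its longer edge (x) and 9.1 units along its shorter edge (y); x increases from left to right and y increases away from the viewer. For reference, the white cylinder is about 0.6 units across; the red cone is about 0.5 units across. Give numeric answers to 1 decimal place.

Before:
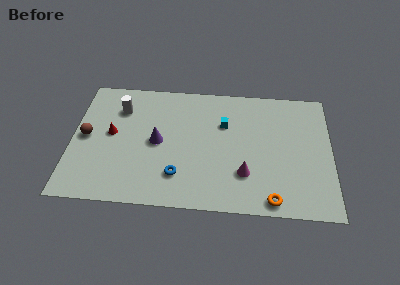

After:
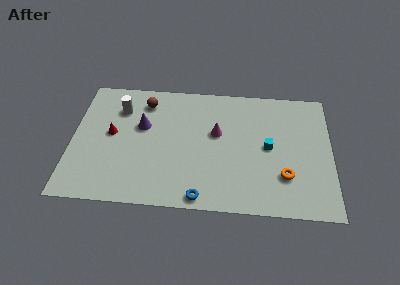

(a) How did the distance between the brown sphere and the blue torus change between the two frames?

+1.7

They were about 5.7 units apart before and 7.4 after — 1.7 units further apart.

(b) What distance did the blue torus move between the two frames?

1.9

From (6.0, 2.2) to (7.3, 0.8), the blue torus covered √(1.3² + 1.4²) ≈ 1.9 units.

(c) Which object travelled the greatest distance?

the brown sphere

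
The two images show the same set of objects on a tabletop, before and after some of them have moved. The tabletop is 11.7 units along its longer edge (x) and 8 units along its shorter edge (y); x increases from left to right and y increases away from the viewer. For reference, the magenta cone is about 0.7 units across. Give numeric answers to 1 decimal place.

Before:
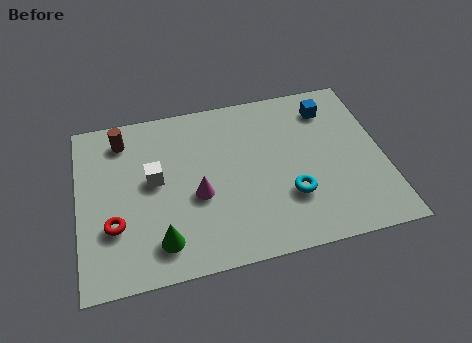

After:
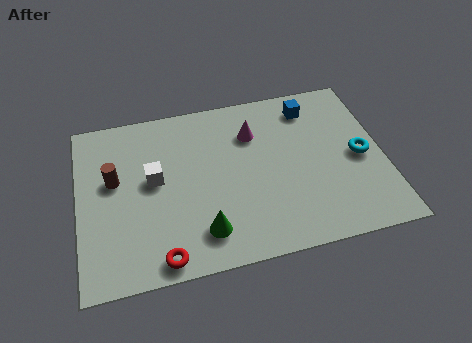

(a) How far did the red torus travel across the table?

2.5

The red torus was near (1.3, 2.6) before and (3.0, 0.8) after, so it travelled √(1.7² + 1.8²) ≈ 2.5 units.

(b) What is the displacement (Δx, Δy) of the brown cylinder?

(-0.4, -1.9)

From the two frames, the brown cylinder sits at roughly (1.8, 6.6) before and (1.4, 4.7) after.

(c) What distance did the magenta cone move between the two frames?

3.4

The magenta cone was near (4.5, 3.3) before and (6.8, 5.8) after, so it travelled √(2.3² + 2.5²) ≈ 3.4 units.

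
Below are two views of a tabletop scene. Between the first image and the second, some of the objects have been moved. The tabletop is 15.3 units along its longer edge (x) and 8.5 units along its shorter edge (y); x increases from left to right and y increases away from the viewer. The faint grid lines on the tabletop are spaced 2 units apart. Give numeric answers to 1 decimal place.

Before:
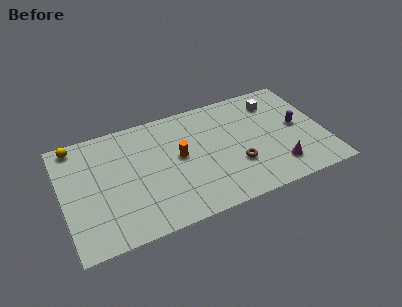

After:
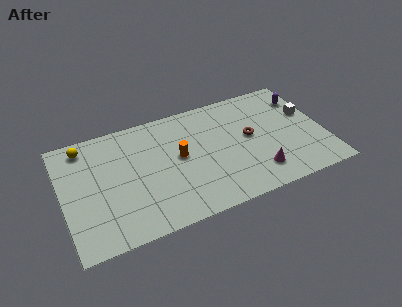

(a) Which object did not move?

the orange cylinder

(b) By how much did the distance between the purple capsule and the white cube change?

-1.2

The distance was about 2.5 in the first image and 1.3 in the second, so they moved 1.2 units closer together.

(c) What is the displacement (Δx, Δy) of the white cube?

(1.8, -1.5)

From the two frames, the white cube sits at roughly (12.7, 6.7) before and (14.5, 5.2) after.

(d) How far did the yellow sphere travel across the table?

0.6

From (1.0, 7.6) to (1.5, 7.3), the yellow sphere covered √(0.5² + 0.3²) ≈ 0.6 units.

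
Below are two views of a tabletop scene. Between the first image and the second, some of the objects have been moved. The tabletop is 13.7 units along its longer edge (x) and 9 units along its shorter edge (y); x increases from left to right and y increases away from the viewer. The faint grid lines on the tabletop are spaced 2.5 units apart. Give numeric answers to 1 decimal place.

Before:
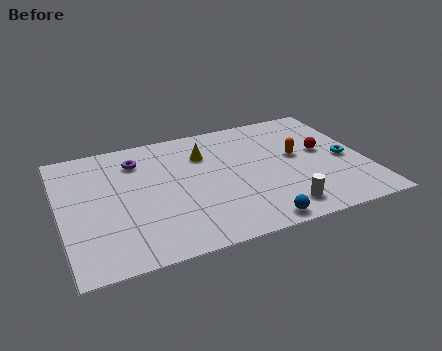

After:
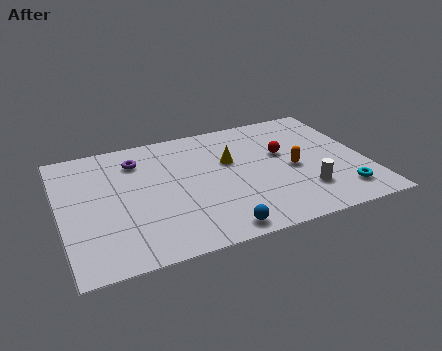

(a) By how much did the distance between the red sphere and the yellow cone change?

-3.1

They were about 5.5 units apart before and 2.4 after — 3.1 units closer together.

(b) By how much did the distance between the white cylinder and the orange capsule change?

-2.0

They were about 3.8 units apart before and 1.8 after — 2.0 units closer together.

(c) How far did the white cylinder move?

1.5

From (9.5, 1.4) to (10.7, 2.3), the white cylinder covered √(1.2² + 0.9²) ≈ 1.5 units.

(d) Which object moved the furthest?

the cyan torus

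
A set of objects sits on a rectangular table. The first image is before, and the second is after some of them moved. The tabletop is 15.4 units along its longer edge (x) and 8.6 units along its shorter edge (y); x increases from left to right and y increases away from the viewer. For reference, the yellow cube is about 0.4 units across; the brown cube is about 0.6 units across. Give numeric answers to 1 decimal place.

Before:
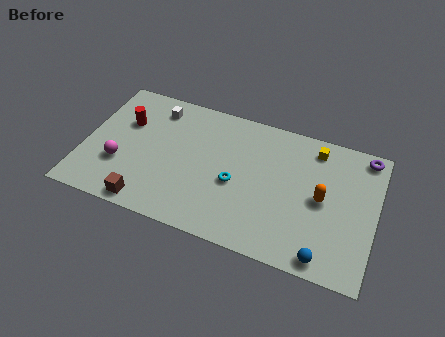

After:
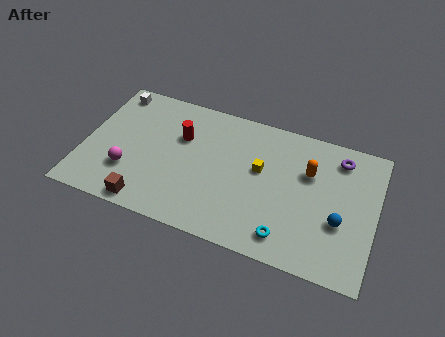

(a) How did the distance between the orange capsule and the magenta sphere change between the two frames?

-0.9

The distance was about 10.7 in the first image and 9.8 in the second, so they moved 0.9 units closer together.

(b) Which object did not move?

the brown cube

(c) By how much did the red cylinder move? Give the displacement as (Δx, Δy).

(3.0, 0.0)

The red cylinder started near (2.0, 5.7) and ended near (5.0, 5.7).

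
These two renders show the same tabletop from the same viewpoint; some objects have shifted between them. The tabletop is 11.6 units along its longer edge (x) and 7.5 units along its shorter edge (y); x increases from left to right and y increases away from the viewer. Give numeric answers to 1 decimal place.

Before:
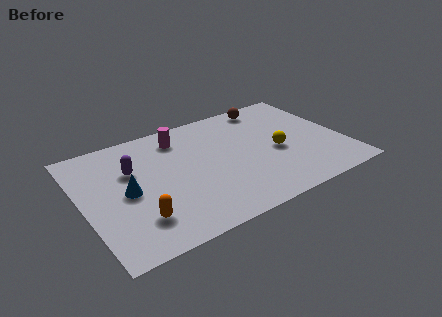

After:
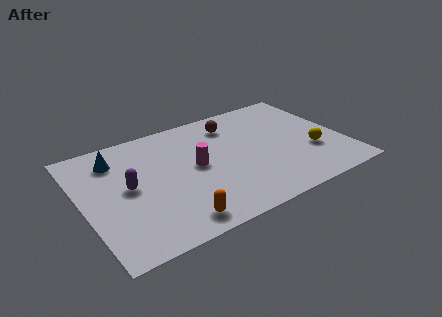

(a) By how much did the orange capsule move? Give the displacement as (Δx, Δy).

(1.5, -0.8)

The orange capsule started near (2.1, 1.8) and ended near (3.6, 1.0).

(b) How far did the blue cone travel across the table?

2.3

The blue cone moved from about (1.9, 3.6) to (1.7, 5.9), a distance of √(0.2² + 2.3²) ≈ 2.3.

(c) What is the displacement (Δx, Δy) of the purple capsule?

(-0.3, -1.0)

From the two frames, the purple capsule sits at roughly (2.3, 4.9) before and (2.0, 3.9) after.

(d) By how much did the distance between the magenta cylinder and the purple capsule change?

+0.4

Before: roughly 2.6 units apart; after: 3.0. That's 0.4 units further apart.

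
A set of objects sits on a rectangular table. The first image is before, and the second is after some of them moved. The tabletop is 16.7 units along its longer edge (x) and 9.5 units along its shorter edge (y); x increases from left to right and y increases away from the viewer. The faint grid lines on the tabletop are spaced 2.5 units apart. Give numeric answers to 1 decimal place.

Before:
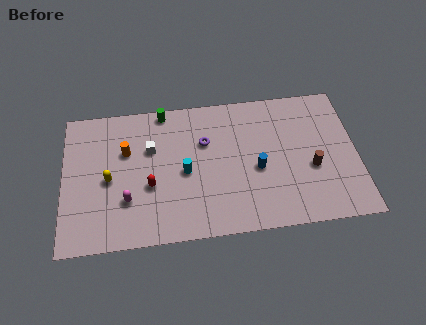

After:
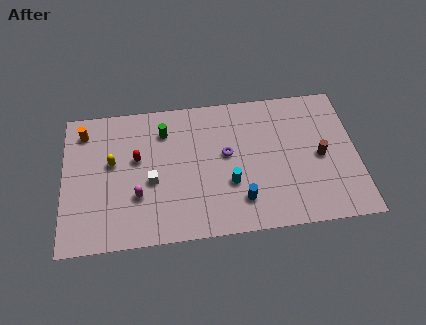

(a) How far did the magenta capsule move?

0.6

The magenta capsule was near (3.6, 2.9) before and (4.2, 3.1) after, so it travelled √(0.6² + 0.2²) ≈ 0.6 units.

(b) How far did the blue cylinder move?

2.2

The blue cylinder moved from about (11.0, 4.1) to (10.0, 2.1), a distance of √(1.0² + 2.0²) ≈ 2.2.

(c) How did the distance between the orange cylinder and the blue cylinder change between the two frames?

+2.8

They were about 7.7 units apart before and 10.5 after — 2.8 units further apart.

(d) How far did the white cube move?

2.2

The white cube was near (5.0, 6.2) before and (5.0, 4.0) after, so it travelled √(0.0² + 2.2²) ≈ 2.2 units.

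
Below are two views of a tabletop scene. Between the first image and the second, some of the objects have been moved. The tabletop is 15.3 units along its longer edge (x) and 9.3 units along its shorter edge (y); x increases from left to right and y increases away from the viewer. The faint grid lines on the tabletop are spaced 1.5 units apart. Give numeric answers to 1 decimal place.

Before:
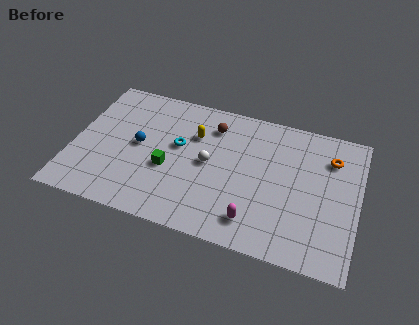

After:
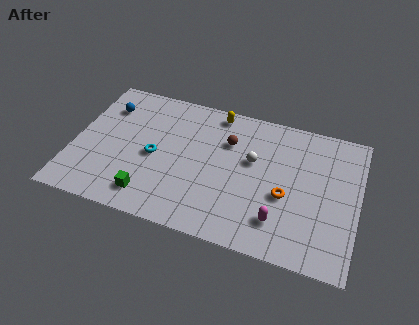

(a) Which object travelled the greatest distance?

the orange torus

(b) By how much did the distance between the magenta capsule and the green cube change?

+1.7

Before: roughly 5.2 units apart; after: 6.9. That's 1.7 units further apart.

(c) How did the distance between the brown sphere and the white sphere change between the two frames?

-0.9

The distance was about 2.6 in the first image and 1.7 in the second, so they moved 0.9 units closer together.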